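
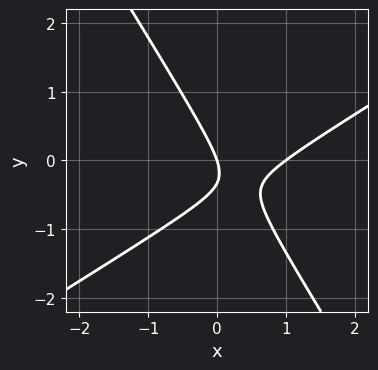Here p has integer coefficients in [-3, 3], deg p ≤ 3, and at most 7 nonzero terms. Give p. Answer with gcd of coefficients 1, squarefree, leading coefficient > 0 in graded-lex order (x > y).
3*x^2 - 3*x*y - 3*y^2 - 3*x - y

(a) Degree: the shape is more complex than any degree-1 curve, so deg p = 2.
(b) From the visible intercepts: among the integer gridlines, it crosses the x-axis at x ∈ {0, 1}; it meets the y-axis at y = 0 (among the integer gridlines).
(c) Putting this together gives p.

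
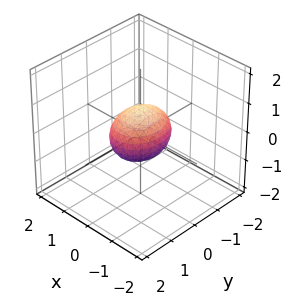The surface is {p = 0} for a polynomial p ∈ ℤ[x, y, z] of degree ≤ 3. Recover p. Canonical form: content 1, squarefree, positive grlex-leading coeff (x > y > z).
First, degree: bounded and convex; a quadric, so deg p = 2.
Next, symmetries: the x ↦ −x reflection is a symmetry, so x appears only in even powers; it's symmetric under z → −z, forcing even powers of z; mirror symmetry y ↦ −y ⇒ only even powers of y.
Next, observable constraints: the y-axis gridline crossings are at y ∈ {-1, 1}.
Finally, putting this together gives p.

3*x^2 + 2*y^2 + 3*z^2 - 2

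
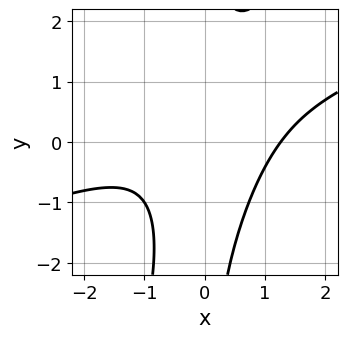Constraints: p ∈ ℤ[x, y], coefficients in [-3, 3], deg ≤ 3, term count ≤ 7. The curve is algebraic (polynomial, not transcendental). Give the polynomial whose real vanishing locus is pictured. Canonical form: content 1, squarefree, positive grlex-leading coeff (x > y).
1. The degree is 3 — the shape is more complex than any degree-2 curve.
2. Checking where it meets the axes: the curve avoids every integer y-axis point in the box.
3. The integer polynomial consistent with all of this is the stated p.

x^3 - 3*x^2*y + x*y^2 + x*y - 2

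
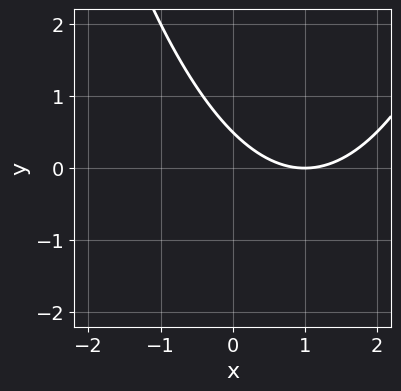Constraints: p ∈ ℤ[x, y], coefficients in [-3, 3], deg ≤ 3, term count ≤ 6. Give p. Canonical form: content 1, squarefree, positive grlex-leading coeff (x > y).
x^2 - 2*x - 2*y + 1

First, degree: the shape is more complex than any degree-1 curve, so deg p = 2.
Then, reading off the gridlines: it crosses the x-axis at the gridline x = 1.
Finally, together with the visible shape, these determine p as stated.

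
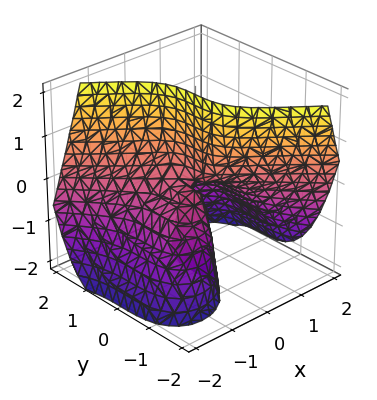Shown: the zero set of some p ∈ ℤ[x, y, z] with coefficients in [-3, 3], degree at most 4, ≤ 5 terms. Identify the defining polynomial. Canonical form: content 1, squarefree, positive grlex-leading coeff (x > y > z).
x^3 + y^3 + 2*x*z

(a) deg p = 3. The shape is more complex than any degree-2 surface.
(b) From the axis intercepts and sections: every point of the z-axis in the box is on the surface; it meets the y-axis at y = 0 (among the integer gridlines); it crosses the x-axis at the gridline x = 0.
(c) Together with the visible shape, these determine p as stated.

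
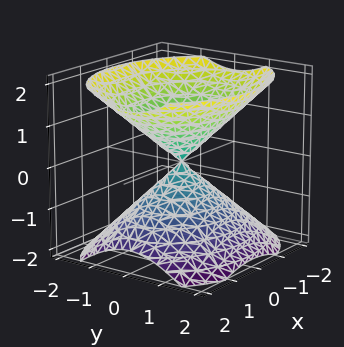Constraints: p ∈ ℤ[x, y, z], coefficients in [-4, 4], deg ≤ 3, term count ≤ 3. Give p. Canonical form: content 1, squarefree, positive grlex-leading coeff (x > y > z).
(a) There are 2 components. Treating them together as one polynomial.
(b) deg p = 2. Two nappes meeting at a single point; a quadric.
(c) Symmetries: it's symmetric under y → −y, forcing even powers of y; mirror symmetry z ↦ −z ⇒ only even powers of z; it's symmetric under x → −x, forcing even powers of x.
(d) From the axis intercepts and sections: it crosses the x-axis at the gridline x = 0; it crosses the z-axis at the gridline z = 0.
(e) Together with the visible shape, these determine p as stated.

2*x^2 + 3*y^2 - 3*z^2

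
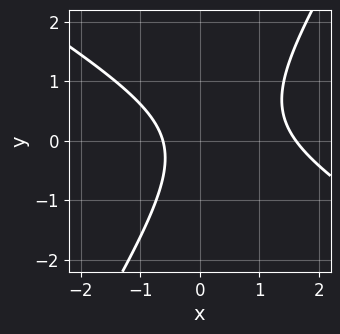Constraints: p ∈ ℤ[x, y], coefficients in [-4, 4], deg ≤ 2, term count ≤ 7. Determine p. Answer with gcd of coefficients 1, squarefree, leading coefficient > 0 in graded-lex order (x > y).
x^2 + x*y - y^2 - x - 1

Degree: no degree-1 curve has this shape, so deg p = 2.
From the visible intercepts: no y-intercept at any integer in the box.
These observations pin down the coefficients.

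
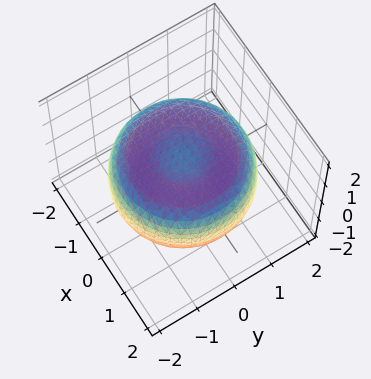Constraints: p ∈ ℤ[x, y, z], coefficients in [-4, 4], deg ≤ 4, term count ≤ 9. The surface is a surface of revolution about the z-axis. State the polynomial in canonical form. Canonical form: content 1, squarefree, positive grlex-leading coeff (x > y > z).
x^4 + 2*x^2*y^2 + y^4 - 2*x^2 - 2*y^2 + 3*z^2 - 2

1. deg p = 4.
2. Symmetries: the surface is invariant under rotation about z: p = q(x² + y², z).
3. Checking where it meets the axes: a circular section at z = 1 has radius exactly 1.
4. Together with the visible shape, these determine p as stated.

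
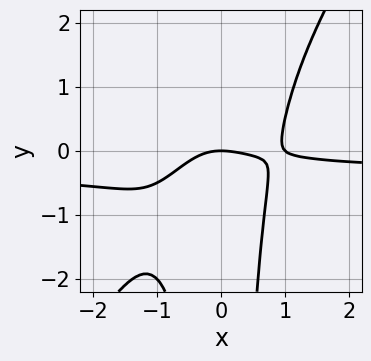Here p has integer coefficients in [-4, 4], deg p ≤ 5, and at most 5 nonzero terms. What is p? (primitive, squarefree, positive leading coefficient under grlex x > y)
3*x^3*y - 2*x^2*y^2 + x^3 - x^2 - 2*y

First, degree: no degree-3 curve has this shape, so deg p = 4.
Next, observable constraints: among the integer gridlines, it crosses the x-axis at x ∈ {0, 1}; it crosses the y-axis at the gridline y = 0.
Finally, matching integer coefficients to the picture gives p.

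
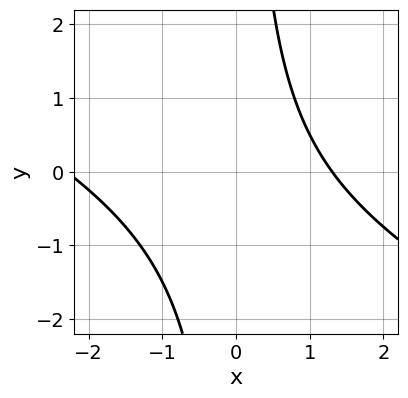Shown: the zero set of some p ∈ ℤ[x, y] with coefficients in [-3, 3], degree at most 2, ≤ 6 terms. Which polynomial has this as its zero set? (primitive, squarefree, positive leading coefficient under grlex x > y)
x^2 + 2*x*y + x - 3

First, the degree is 2 — the shape is more complex than any degree-1 curve.
Next, checking where it meets the axes: the curve avoids every integer y-axis point in the box.
Finally, fitting integer coefficients to these (and the overall shape) gives p.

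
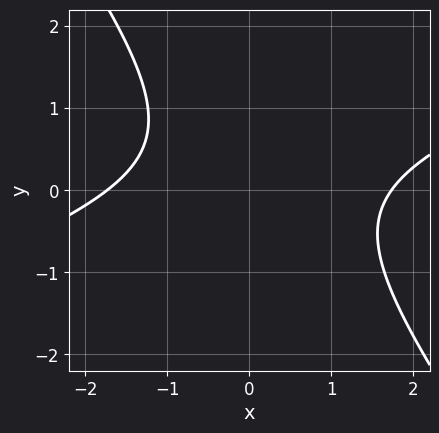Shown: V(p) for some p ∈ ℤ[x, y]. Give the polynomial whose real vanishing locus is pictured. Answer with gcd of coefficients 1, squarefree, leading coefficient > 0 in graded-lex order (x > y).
x^2 - 2*x*y - 2*y^2 + y - 3

(a) The degree is 2 — a generic line meets the curve in up to 2 points.
(b) From the axis intercepts and sections: it misses every integer gridline on the y-axis.
(c) Assembling these constraints gives the stated polynomial.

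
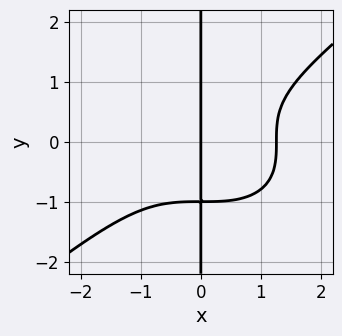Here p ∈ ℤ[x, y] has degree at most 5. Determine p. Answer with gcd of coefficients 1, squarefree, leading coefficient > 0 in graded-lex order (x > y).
(a) deg p = 4.
(b) Against the integer gridlines: it meets the x-axis at x = 0 (among the integer gridlines); every point of the y-axis in the box is on the curve.
(c) These observations pin down the coefficients.

x^4 - 2*x*y^3 - 2*x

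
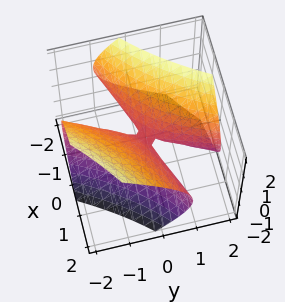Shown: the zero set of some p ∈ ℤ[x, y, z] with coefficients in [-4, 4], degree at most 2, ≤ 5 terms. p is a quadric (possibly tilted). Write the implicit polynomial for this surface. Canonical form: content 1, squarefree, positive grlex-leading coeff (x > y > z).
x^2 - 3*x*y - x*z + y^2 - 2*z^2

The degree is 2 — a generic line meets the surface in up to 2 points.
Against the integer gridlines: one y-axis crossing is at y = 0; one z-axis crossing is at z = 0.
Putting this together gives p.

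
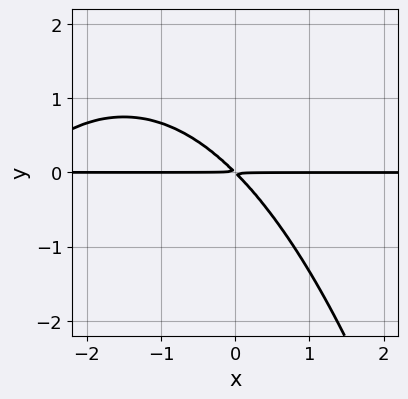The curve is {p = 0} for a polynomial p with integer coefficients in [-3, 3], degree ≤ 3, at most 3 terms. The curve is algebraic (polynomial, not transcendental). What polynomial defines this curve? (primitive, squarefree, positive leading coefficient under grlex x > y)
x^2*y + 3*x*y + 3*y^2

1. The degree is 3 — a generic line meets the curve in up to 3 points.
2. Reading off the gridlines: every point of the x-axis in the box is on the curve.
3. Putting this together gives p.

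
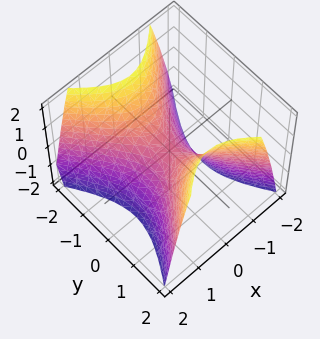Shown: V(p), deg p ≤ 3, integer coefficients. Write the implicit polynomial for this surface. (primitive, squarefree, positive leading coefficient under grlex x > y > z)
deg p = 2. A saddle surface; a quadric.
Symmetries: mirror symmetry y ↦ −y ⇒ only even powers of y; it's symmetric under x → −x, forcing even powers of x.
Checking where it meets the axes: one z-axis crossing is at z = 0; it meets the x-axis at x = 0 (among the integer gridlines); it meets the y-axis at y = 0 (among the integer gridlines).
Matching integer coefficients to the picture gives p.

3*x^2 - 2*y^2 + 2*z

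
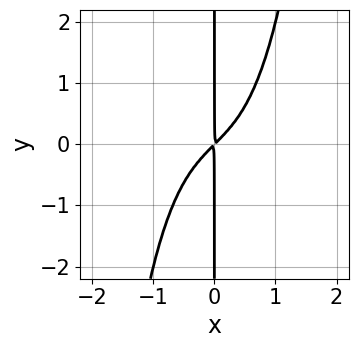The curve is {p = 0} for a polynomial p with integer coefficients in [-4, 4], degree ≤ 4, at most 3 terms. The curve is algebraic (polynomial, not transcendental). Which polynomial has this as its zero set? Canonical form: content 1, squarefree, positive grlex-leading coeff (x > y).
The degree is 4 — a generic line meets the curve in up to 4 points.
Against the integer gridlines: the visible y-axis segment lies entirely on the curve.
The integer polynomial consistent with all of this is the stated p.

x^4 + x^2 - x*y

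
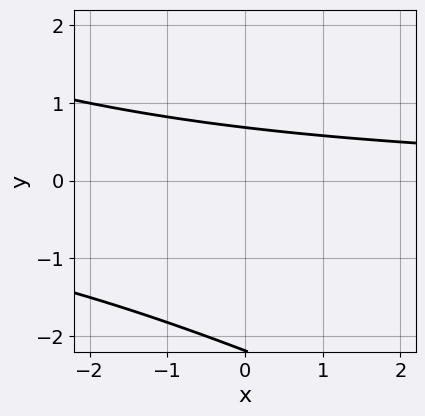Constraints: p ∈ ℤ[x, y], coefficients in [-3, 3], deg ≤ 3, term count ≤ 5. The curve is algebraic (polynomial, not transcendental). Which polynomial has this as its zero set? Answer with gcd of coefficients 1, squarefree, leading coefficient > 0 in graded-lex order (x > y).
1. deg p = 2. No degree-1 curve has this shape.
2. Against the integer gridlines: the curve avoids every integer x-axis point in the box.
3. Together with the visible shape, these determine p as stated.

x*y + 2*y^2 + 3*y - 3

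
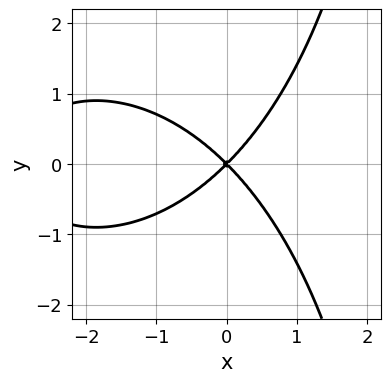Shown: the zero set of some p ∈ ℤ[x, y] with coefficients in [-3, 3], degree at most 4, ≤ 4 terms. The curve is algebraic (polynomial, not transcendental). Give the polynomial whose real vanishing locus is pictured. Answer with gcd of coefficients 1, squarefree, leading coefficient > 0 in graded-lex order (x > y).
1. The degree is 3 — the shape is more complex than any degree-2 curve.
2. Symmetries: it's symmetric under y → −y, forcing even powers of y.
3. From the visible intercepts: it crosses the x-axis at the gridline x = 0; it crosses the y-axis at the gridline y = 0.
4. Together with the visible shape, these determine p as stated.

x^3 + x*y^2 + 3*x^2 - 3*y^2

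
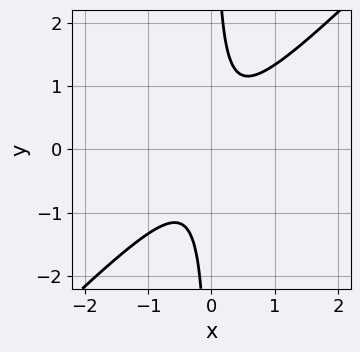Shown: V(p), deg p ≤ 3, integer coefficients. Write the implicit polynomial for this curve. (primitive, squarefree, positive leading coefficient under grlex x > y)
3*x^2 - 3*x*y + 1

1. deg p = 2. A generic line meets the curve in up to 2 points.
2. Observable constraints: it misses every integer gridline on the y-axis; no x-intercept at any integer in the box.
3. Assembling these constraints gives the stated polynomial.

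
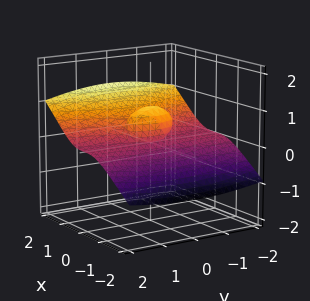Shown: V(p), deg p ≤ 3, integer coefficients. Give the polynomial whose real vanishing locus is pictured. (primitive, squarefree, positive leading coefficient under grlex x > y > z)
2*x^3 - 3*x^2*z - y^2*z - 2*z^3 + 2*z^2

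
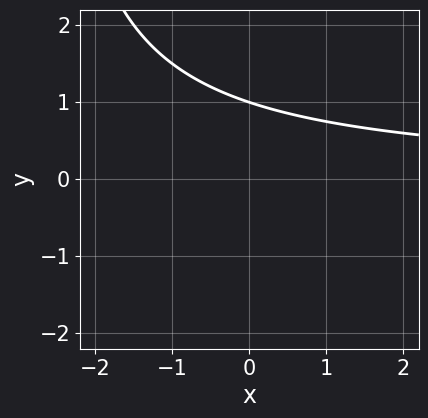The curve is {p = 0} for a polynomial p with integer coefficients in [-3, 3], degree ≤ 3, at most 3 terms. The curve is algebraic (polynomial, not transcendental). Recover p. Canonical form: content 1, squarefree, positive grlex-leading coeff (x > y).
x*y + 3*y - 3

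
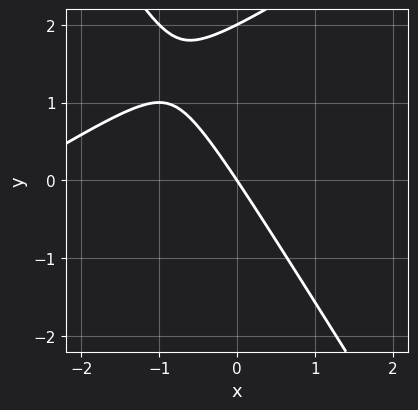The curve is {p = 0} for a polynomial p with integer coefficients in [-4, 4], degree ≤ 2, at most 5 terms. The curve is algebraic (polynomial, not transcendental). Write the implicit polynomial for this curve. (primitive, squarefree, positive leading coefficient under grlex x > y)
First, the degree is 2 — the shape is more complex than any degree-1 curve.
Then, against the integer gridlines: one x-axis crossing is at x = 0; the y-axis gridline crossings are at y ∈ {0, 2}.
Finally, the integer polynomial consistent with all of this is the stated p.

x^2 - x*y - y^2 + 3*x + 2*y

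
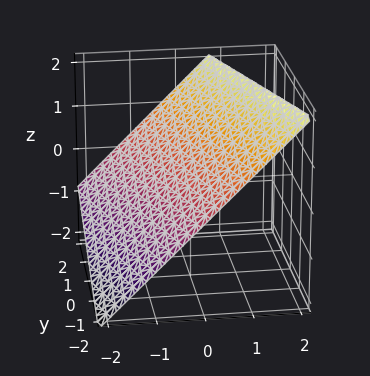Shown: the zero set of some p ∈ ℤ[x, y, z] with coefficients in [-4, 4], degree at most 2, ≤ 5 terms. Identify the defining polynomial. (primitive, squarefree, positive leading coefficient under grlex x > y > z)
3*x + y - 3*z + 2

First, deg p = 1.
Next, from the visible intercepts: it crosses the y-axis at the gridline y = -2.
Finally, assembling these constraints gives the stated polynomial.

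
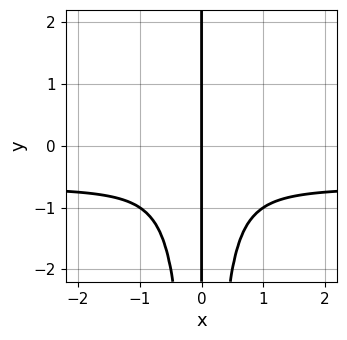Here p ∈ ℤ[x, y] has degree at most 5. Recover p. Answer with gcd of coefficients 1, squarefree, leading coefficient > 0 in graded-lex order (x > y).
(a) deg p = 4.
(b) Reading off the gridlines: one x-axis crossing is at x = 0; the visible y-axis segment lies entirely on the curve.
(c) Matching integer coefficients to the picture gives p.

3*x^3*y + 2*x^3 + x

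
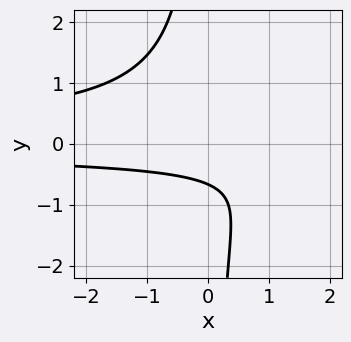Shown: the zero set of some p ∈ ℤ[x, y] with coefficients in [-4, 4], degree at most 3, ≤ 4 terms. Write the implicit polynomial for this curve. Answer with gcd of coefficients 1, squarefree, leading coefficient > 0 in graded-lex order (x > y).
1. deg p = 3.
2. Checking where it meets the axes: the curve avoids every integer x-axis point in the box.
3. The integer polynomial consistent with all of this is the stated p.

3*x*y^2 + 3*y + 2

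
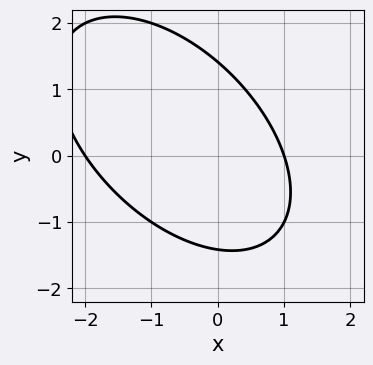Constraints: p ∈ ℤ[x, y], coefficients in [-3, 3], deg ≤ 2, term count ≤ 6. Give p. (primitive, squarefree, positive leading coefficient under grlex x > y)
x^2 + x*y + y^2 + x - 2

(a) deg p = 2. No degree-1 curve has this shape.
(b) Checking where it meets the axes: among the integer gridlines, it crosses the x-axis at x ∈ {-2, 1}.
(c) Solving for integer coefficients yields p as stated.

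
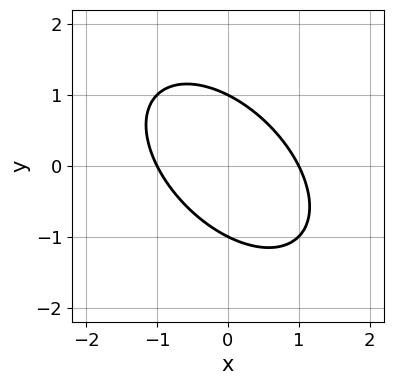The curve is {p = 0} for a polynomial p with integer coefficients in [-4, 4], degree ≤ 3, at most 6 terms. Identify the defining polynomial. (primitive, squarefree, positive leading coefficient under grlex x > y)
x^2 + x*y + y^2 - 1

deg p = 2. No degree-1 curve has this shape.
Against the integer gridlines: among the integer gridlines, it crosses the x-axis at x ∈ {-1, 1}; among the integer gridlines, it crosses the y-axis at y ∈ {-1, 1}.
The integer polynomial consistent with all of this is the stated p.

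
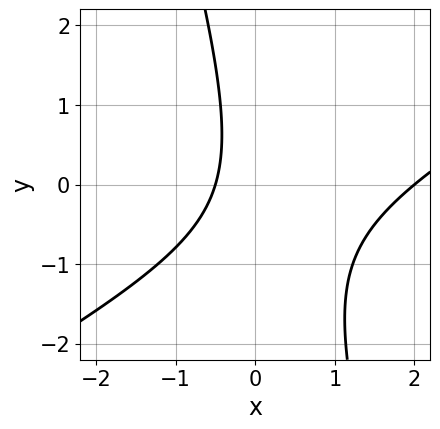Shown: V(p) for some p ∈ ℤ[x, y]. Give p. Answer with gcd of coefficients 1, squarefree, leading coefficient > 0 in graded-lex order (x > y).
2*x^2 - 3*x*y - y^2 - 3*x - 2

(a) deg p = 2. The shape is more complex than any degree-1 curve.
(b) Observable constraints: one x-axis crossing is at x = 2; no y-intercept at any integer in the box.
(c) Together with the visible shape, these determine p as stated.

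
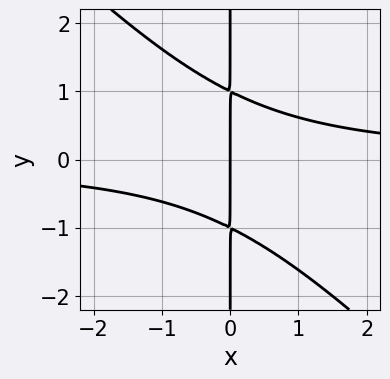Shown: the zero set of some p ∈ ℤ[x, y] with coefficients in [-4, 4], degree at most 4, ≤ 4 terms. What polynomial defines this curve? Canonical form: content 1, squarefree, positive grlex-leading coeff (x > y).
deg p = 3. A generic line meets the curve in up to 3 points.
Observable constraints: the visible y-axis segment lies entirely on the curve; it meets the x-axis at x = 0 (among the integer gridlines).
Together with the visible shape, these determine p as stated.

x^2*y + x*y^2 - x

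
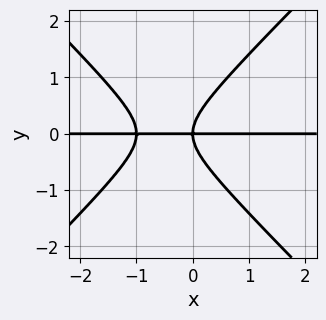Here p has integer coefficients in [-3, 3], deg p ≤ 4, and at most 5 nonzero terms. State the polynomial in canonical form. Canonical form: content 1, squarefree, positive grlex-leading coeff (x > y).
x^2*y - y^3 + x*y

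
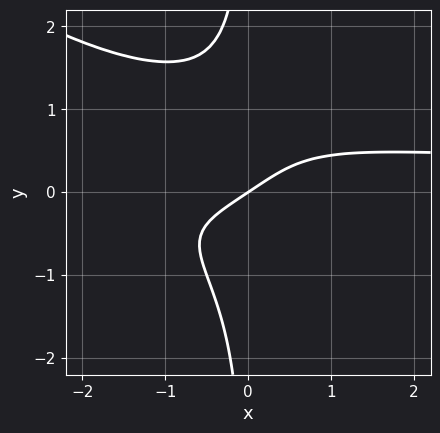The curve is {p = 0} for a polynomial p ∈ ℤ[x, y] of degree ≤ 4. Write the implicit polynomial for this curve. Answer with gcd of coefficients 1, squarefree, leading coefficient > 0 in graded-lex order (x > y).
First, deg p = 4. No degree-3 curve has this shape.
Next, checking where it meets the axes: one x-axis crossing is at x = 0; it meets the y-axis at y = 0 (among the integer gridlines).
Finally, putting this together gives p.

2*x^2*y^2 + 3*x*y^3 - 2*x + 3*y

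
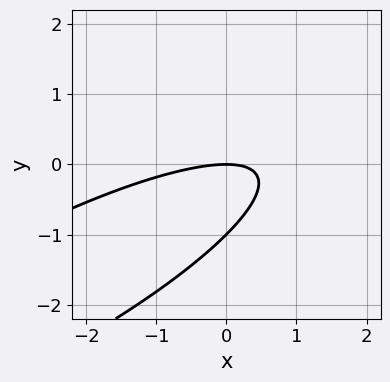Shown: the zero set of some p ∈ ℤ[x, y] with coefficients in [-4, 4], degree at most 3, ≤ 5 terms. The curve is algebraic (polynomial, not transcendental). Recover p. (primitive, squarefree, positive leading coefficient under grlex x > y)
x^2 - 3*x*y + 3*y^2 + 3*y

(a) deg p = 2. The shape is more complex than any degree-1 curve.
(b) Reading off the gridlines: one x-axis crossing is at x = 0; the y-axis gridline crossings are at y ∈ {-1, 0}.
(c) Together with the visible shape, these determine p as stated.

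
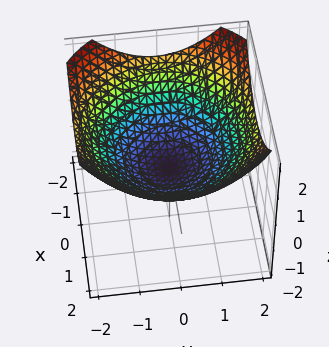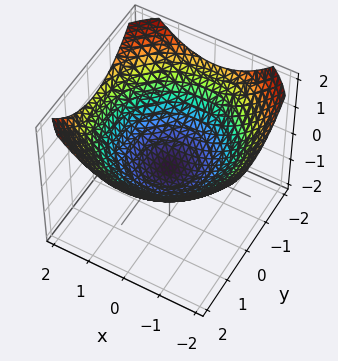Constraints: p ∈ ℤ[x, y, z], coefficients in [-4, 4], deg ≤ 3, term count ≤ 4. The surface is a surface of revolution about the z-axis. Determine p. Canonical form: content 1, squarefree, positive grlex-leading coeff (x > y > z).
First, the degree is 2 — the shape is more complex than any degree-1 surface.
Next, symmetry: the z-axis is an axis of rotation, so x and y enter only as x² + y².
Next, reading off the gridlines: a circular section at z = 0 has radius exactly 1; among the integer gridlines, it crosses the x-axis at x ∈ {-1, 1}.
Finally, solving for integer coefficients yields p as stated. Check: (0, 1, 0) on the y-axis lies on the surface, and p(0, 1, 0) = 0. ✓

x^2 + y^2 - 3*z - 1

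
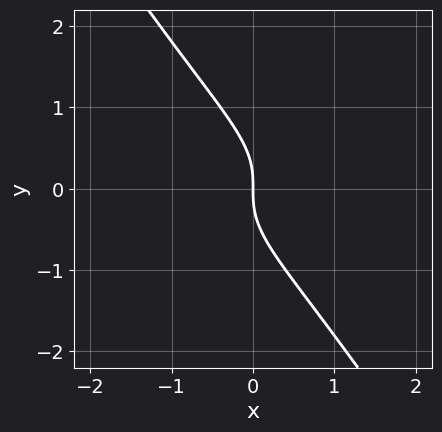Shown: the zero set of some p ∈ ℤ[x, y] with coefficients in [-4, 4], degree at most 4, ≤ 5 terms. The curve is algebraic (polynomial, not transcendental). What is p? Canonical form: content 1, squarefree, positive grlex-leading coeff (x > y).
1. deg p = 3. A generic line meets the curve in up to 3 points.
2. Checking where it meets the axes: it crosses the x-axis at the gridline x = 0; it crosses the y-axis at the gridline y = 0.
3. Matching integer coefficients to the picture gives p.

3*x*y^2 + 2*y^3 + 2*x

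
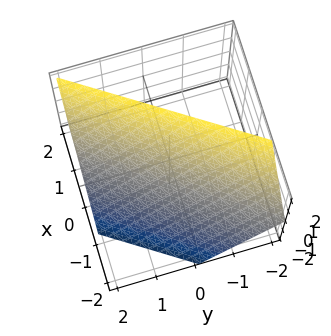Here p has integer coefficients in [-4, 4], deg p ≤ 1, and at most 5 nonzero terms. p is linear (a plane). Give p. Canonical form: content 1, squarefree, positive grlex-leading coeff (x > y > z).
The degree is 1 — the surface is flat (a plane).
Reading off the gridlines: one y-axis crossing is at y = 1; one z-axis crossing is at z = 1.
Matching integer coefficients to the picture gives p.

3*x - 2*y - 2*z + 2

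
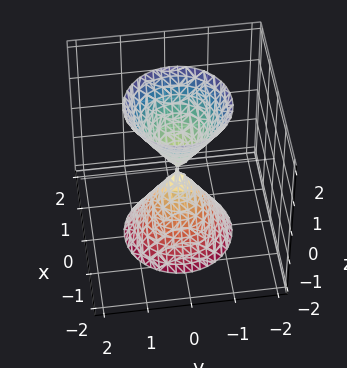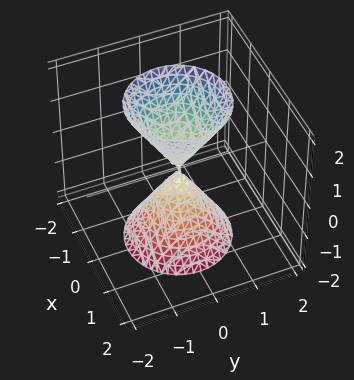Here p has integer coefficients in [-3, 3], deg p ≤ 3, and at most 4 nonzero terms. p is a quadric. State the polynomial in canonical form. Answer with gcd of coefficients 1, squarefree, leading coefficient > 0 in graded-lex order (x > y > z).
1. I count 2 distinct pieces. They look like related sheets of one shape, so recover p as a whole.
2. deg p = 2. Two nappes meeting at a single point; a quadric.
3. Symmetries: every cross-section ⟂ z is a circle, so x, y appear only via x² + y²; it's symmetric under z → −z, forcing even powers of z.
4. From the visible intercepts: it crosses the z-axis at the gridline z = 0; a circular section at z = 2 has radius between 1 and 2.
5. The integer polynomial consistent with all of this is the stated p.

3*x^2 + 3*y^2 - z^2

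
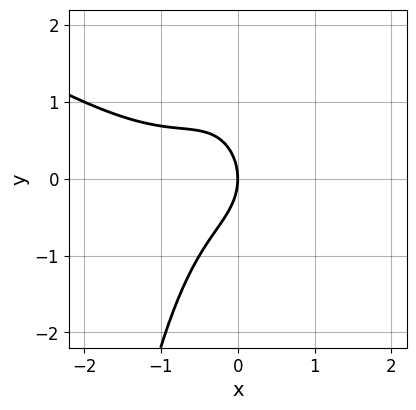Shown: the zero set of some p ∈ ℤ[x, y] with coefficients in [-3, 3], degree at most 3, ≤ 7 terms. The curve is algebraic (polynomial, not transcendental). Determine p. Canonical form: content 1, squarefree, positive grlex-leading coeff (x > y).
Degree: the shape is more complex than any degree-2 curve, so deg p = 3.
From the visible intercepts: it meets the x-axis at x = 0 (among the integer gridlines); it meets the y-axis at y = 0 (among the integer gridlines).
Putting this together gives p.

2*x^3 + 3*x^2*y + 2*x^2 + 2*y^2 + 3*x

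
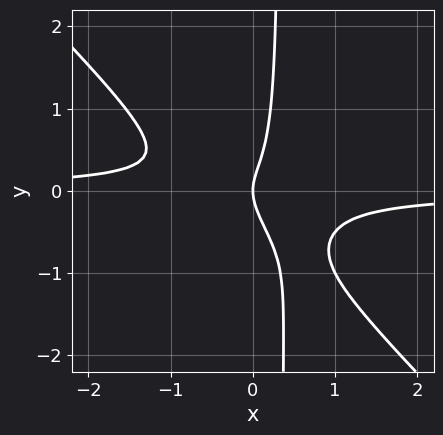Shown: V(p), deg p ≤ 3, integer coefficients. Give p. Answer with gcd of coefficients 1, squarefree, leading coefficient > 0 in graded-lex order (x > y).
3*x^2*y + 3*x*y^2 - y^2 + x

Degree: no degree-2 curve has this shape, so deg p = 3.
Observable constraints: one y-axis crossing is at y = 0; one x-axis crossing is at x = 0.
Fitting integer coefficients to these (and the overall shape) gives p.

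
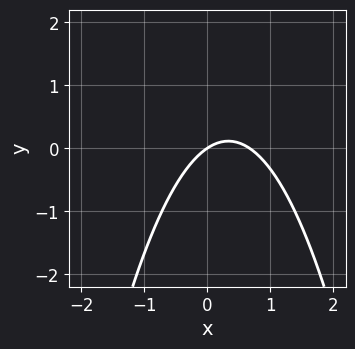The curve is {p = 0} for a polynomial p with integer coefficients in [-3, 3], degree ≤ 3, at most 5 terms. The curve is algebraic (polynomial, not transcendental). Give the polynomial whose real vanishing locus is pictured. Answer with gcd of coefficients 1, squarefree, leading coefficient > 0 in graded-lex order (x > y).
1. Degree: a generic line meets the curve in up to 2 points, so deg p = 2.
2. Checking where it meets the axes: one y-axis crossing is at y = 0; it crosses the x-axis at the gridline x = 0.
3. Together with the visible shape, these determine p as stated.

3*x^2 - 2*x + 3*y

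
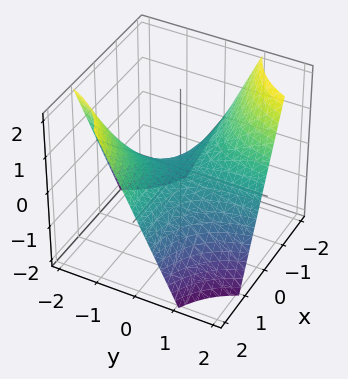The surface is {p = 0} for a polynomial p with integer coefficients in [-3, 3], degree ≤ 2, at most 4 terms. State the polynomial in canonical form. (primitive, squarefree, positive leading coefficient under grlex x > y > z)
First, the degree is 2 — a saddle surface; a quadric.
Then, reading off the gridlines: every point of the x-axis in the box is on the surface; every point of the y-axis in the box is on the surface; it crosses the z-axis at the gridline z = 0.
Finally, solving for integer coefficients yields p as stated.

x*y + z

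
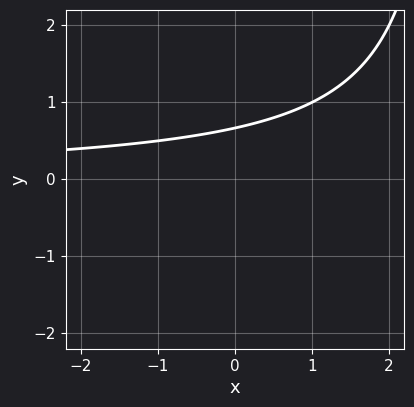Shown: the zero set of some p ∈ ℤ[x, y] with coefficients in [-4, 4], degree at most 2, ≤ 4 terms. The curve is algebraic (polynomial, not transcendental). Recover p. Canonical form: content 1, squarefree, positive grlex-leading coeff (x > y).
First, the degree is 2 — no degree-1 curve has this shape.
Then, from the axis intercepts and sections: no x-intercept at any integer in the box.
Finally, solving for integer coefficients yields p as stated.

x*y - 3*y + 2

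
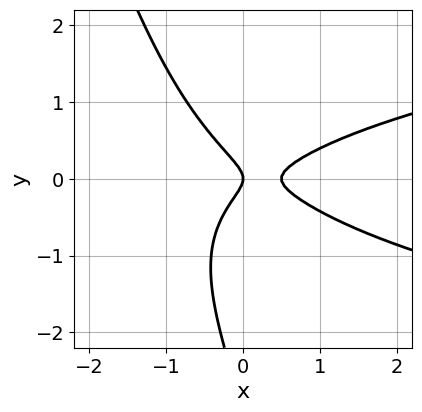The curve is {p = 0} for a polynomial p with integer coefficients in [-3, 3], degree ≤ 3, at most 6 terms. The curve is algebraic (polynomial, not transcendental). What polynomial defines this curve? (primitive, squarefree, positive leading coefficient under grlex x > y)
3*x*y^2 + y^3 - 2*x^2 + 3*y^2 + x

1. deg p = 3.
2. From the axis intercepts and sections: one y-axis crossing is at y = 0; it crosses the x-axis at the gridline x = 0.
3. Solving for integer coefficients yields p as stated.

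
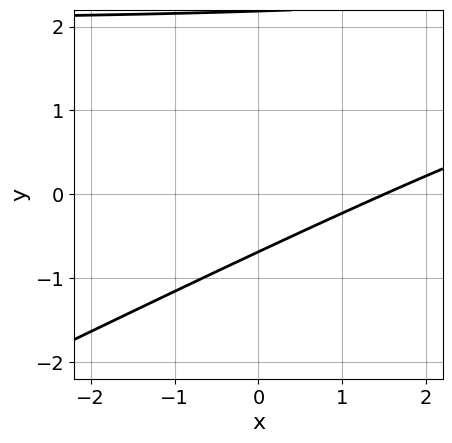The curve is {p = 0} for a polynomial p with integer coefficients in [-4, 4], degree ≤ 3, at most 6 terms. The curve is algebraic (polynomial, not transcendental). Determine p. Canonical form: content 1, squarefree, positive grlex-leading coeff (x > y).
x*y - 2*y^2 - 2*x + 3*y + 3

1. Degree: a generic line meets the curve in up to 2 points, so deg p = 2.
2. Matching integer coefficients to the picture gives p.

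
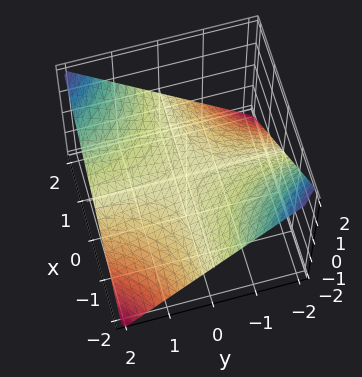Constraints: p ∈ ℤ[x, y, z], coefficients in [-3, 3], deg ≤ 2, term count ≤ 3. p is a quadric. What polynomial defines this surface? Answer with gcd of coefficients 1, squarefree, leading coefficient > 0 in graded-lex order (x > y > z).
x*y - 2*z

First, the degree is 2 — a saddle surface; a quadric.
Then, checking where it meets the axes: one z-axis crossing is at z = 0; the visible y-axis segment lies entirely on the surface.
Finally, the integer polynomial consistent with all of this is the stated p. Check: (-2, 0, 0) on the x-axis lies on the surface, and p(-2, 0, 0) = 0. ✓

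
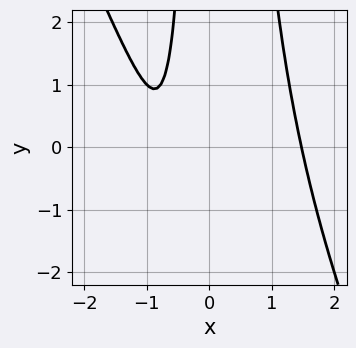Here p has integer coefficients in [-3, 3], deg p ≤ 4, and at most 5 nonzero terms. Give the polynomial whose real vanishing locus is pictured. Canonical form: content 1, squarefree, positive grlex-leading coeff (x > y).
First, degree: the shape is more complex than any degree-2 curve, so deg p = 3.
Next, from the visible intercepts: no y-intercept at any integer in the box.
Finally, these observations pin down the coefficients.

2*x^3 + x^2*y - 3*x - 2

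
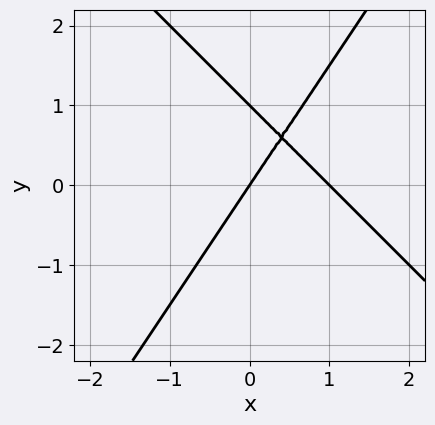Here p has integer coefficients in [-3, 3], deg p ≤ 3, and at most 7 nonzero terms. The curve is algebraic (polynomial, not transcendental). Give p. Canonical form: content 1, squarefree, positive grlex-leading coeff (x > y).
First, degree: no degree-1 curve has this shape, so deg p = 2.
Then, from the visible intercepts: among the integer gridlines, it crosses the y-axis at y ∈ {0, 1}; the x-axis gridline crossings are at x ∈ {0, 1}.
Finally, these observations pin down the coefficients.

3*x^2 + x*y - 2*y^2 - 3*x + 2*y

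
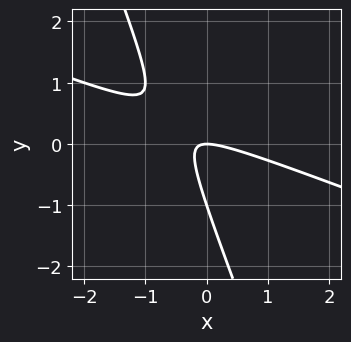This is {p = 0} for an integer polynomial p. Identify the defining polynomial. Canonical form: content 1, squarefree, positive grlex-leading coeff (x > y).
x^2 + 3*x*y + y^2 + y

Degree: the shape is more complex than any degree-1 curve, so deg p = 2.
Against the integer gridlines: the y-axis gridline crossings are at y ∈ {-1, 0}; one x-axis crossing is at x = 0.
Solving for integer coefficients yields p as stated.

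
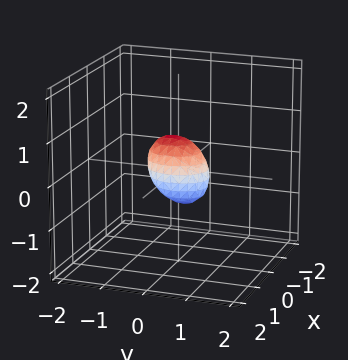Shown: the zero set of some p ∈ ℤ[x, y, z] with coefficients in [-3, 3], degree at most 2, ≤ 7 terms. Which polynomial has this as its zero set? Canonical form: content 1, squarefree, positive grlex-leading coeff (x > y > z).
3*x^2 + x*z + 2*y^2 + y*z + 2*z^2 - 1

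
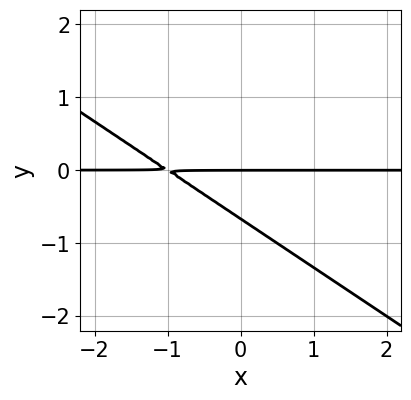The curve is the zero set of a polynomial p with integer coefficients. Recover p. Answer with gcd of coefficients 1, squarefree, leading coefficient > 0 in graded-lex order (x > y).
2*x*y + 3*y^2 + 2*y

First, degree: no degree-1 curve has this shape, so deg p = 2.
Then, against the integer gridlines: the visible x-axis segment lies entirely on the curve; it meets the y-axis at y = 0 (among the integer gridlines).
Finally, together with the visible shape, these determine p as stated.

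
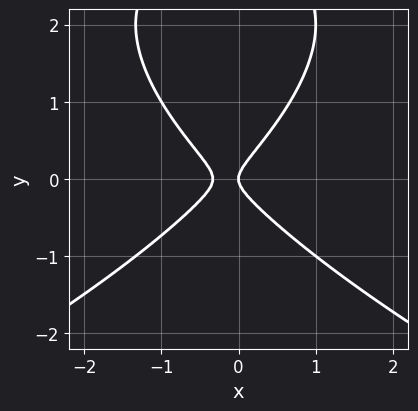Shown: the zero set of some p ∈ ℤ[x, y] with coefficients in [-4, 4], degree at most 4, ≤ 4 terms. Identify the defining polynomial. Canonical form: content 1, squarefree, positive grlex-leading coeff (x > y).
y^3 + 3*x^2 - 3*y^2 + x

First, the degree is 3 — a generic line meets the curve in up to 3 points.
Next, observable constraints: it crosses the x-axis at the gridline x = 0; it meets the y-axis at y = 0 (among the integer gridlines).
Finally, fitting integer coefficients to these (and the overall shape) gives p.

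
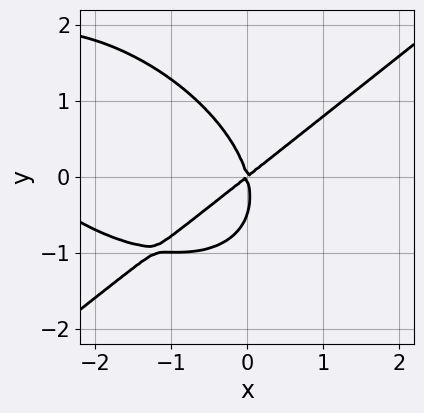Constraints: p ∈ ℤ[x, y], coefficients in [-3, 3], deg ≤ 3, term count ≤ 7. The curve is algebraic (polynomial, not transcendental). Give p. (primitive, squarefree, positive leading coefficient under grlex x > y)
1. Degree: a generic line meets the curve in up to 3 points, so deg p = 3.
2. Observable constraints: it crosses the y-axis at the gridline y = 0; it crosses the x-axis at the gridline x = 0.
3. These observations pin down the coefficients.

x^3 - 2*y^3 + 3*x^2 - 3*x*y - y^2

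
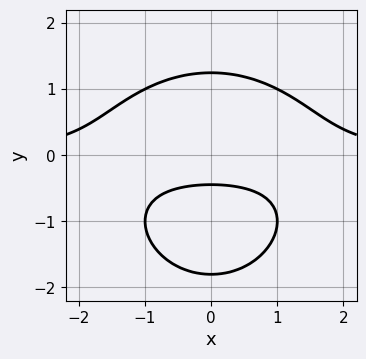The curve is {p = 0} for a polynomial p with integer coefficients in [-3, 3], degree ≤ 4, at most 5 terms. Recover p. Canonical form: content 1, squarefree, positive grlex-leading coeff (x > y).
x^2*y + y^3 + y^2 - 2*y - 1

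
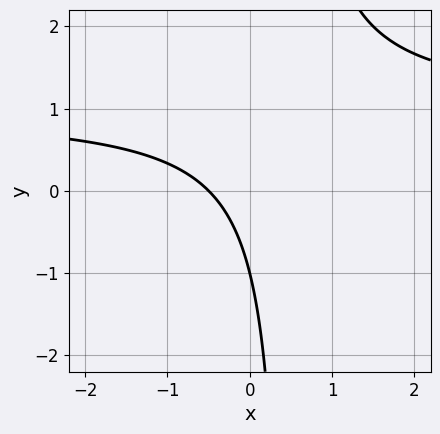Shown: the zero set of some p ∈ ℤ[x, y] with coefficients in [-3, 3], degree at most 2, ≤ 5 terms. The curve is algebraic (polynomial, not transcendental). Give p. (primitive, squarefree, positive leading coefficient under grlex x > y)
2*x*y - 2*x - y - 1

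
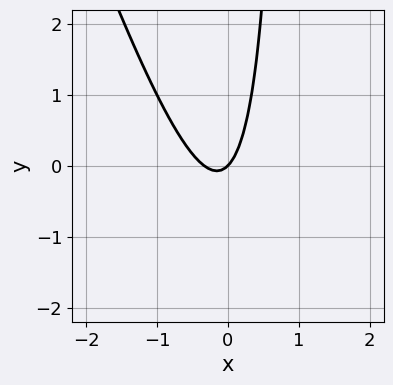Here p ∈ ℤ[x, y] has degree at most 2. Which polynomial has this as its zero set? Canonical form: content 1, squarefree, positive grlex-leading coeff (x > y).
Degree: a generic line meets the curve in up to 2 points, so deg p = 2.
Observable constraints: it crosses the y-axis at the gridline y = 0; one x-axis crossing is at x = 0.
Matching integer coefficients to the picture gives p.

3*x^2 + x*y + x - y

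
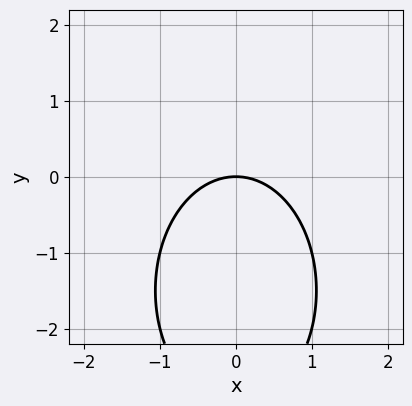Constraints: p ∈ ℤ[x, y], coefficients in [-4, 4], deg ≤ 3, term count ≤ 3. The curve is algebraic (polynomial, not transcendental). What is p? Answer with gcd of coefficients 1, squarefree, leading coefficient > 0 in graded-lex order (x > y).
Degree: the shape is more complex than any degree-1 curve, so deg p = 2.
Symmetries: the x ↦ −x reflection is a symmetry, so x appears only in even powers.
Against the integer gridlines: it meets the x-axis at x = 0 (among the integer gridlines); one y-axis crossing is at y = 0.
Assembling these constraints gives the stated polynomial.

2*x^2 + y^2 + 3*y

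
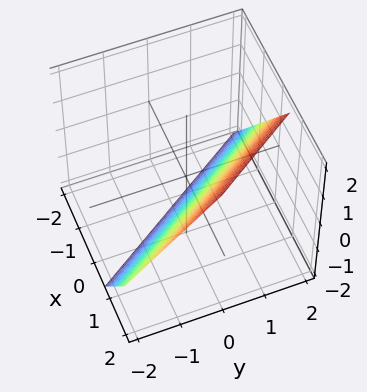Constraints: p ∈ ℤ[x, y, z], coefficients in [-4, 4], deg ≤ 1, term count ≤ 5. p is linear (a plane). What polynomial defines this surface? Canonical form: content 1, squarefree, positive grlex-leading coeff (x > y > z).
3*x + 2*y - 2*z - 2

First, degree: the surface is flat (a plane), so deg p = 1.
Then, checking where it meets the axes: it meets the y-axis at y = 1 (among the integer gridlines); it crosses the z-axis at the gridline z = -1.
Finally, assembling these constraints gives the stated polynomial.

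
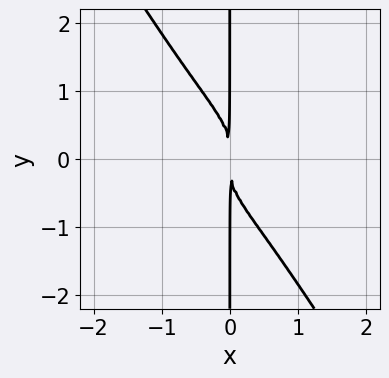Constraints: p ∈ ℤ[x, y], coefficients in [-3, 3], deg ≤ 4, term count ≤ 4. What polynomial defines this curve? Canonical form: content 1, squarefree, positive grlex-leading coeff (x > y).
Degree: no degree-3 curve has this shape, so deg p = 4.
Observable constraints: the visible y-axis segment lies entirely on the curve.
The integer polynomial consistent with all of this is the stated p.

x^3*y - x^2*y^2 - x*y^3 - x^2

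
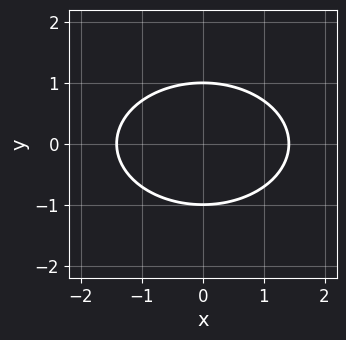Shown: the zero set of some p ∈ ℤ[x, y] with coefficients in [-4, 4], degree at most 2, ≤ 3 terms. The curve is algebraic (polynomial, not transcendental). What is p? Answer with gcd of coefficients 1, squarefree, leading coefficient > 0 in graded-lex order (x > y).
First, degree: a generic line meets the curve in up to 2 points, so deg p = 2.
Then, symmetries: the x ↦ −x reflection is a symmetry, so x appears only in even powers; mirror symmetry y ↦ −y ⇒ only even powers of y.
Then, reading off the gridlines: among the integer gridlines, it crosses the y-axis at y ∈ {-1, 1}.
Finally, matching integer coefficients to the picture gives p.

x^2 + 2*y^2 - 2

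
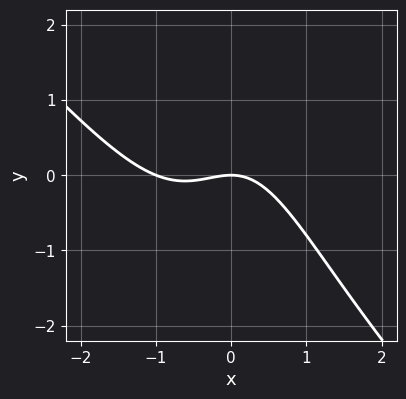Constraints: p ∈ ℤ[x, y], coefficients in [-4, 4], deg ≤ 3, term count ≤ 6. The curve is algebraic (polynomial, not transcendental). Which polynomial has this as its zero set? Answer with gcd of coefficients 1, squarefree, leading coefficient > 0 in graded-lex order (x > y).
The degree is 3 — a generic line meets the curve in up to 3 points.
From the visible intercepts: one y-axis crossing is at y = 0; the x-axis gridline crossings are at x ∈ {-1, 0}.
Together with the visible shape, these determine p as stated.

2*x^3 + 2*x^2*y + 2*x^2 + 3*y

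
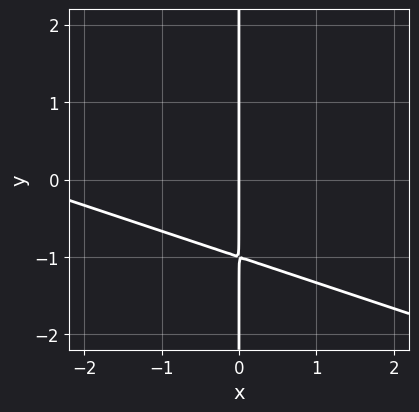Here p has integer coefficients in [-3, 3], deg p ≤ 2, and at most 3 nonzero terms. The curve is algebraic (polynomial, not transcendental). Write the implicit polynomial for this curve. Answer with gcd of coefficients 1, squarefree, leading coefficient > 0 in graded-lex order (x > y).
(a) The degree is 2 — the shape is more complex than any degree-1 curve.
(b) Observable constraints: it crosses the x-axis at the gridline x = 0; the visible y-axis segment lies entirely on the curve.
(c) Putting this together gives p.

x^2 + 3*x*y + 3*x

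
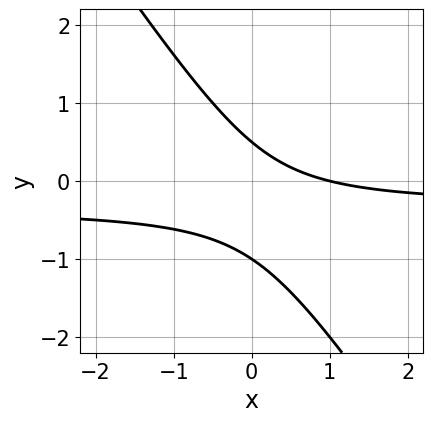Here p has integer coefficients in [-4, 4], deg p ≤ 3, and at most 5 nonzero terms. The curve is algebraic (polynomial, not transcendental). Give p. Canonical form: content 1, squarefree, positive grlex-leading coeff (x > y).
3*x*y + 2*y^2 + x + y - 1

First, degree: a generic line meets the curve in up to 2 points, so deg p = 2.
Then, checking where it meets the axes: it meets the y-axis at y = -1 (among the integer gridlines); it meets the x-axis at x = 1 (among the integer gridlines).
Finally, putting this together gives p.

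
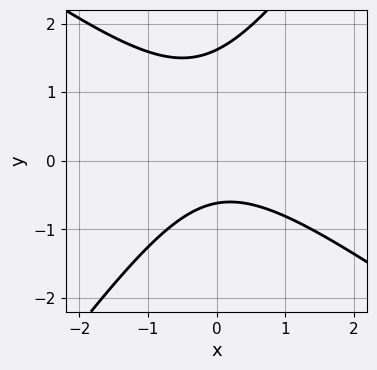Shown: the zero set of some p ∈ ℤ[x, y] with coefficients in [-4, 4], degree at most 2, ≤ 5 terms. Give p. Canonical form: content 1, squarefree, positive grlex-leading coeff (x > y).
3*x^2 + 2*x*y - 3*y^2 + 3*y + 3

1. Degree: the shape is more complex than any degree-1 curve, so deg p = 2.
2. Against the integer gridlines: the curve avoids every integer x-axis point in the box.
3. Together with the visible shape, these determine p as stated.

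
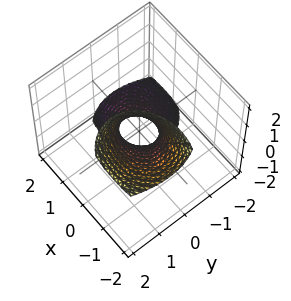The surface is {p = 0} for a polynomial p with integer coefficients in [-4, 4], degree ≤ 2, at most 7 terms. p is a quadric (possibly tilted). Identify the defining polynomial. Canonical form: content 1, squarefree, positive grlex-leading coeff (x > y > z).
2*x^2 + 3*x*z + 3*y^2 - 3*y*z + z^2 - 1

First, the degree is 2 — the shape is more complex than any degree-1 surface.
Next, observable constraints: among the integer gridlines, it crosses the z-axis at z ∈ {-1, 1}.
Finally, the integer polynomial consistent with all of this is the stated p.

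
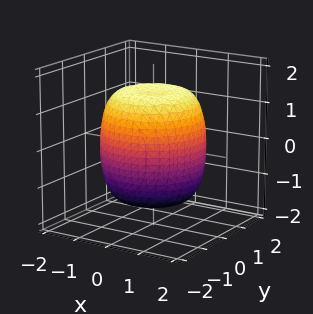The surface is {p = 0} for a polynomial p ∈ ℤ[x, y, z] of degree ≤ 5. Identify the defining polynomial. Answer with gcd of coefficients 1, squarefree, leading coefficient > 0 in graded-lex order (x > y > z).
deg p = 4. The shape is more complex than any degree-3 surface.
Symmetries: rotational symmetry about the z-axis ⇒ p depends on x, y only through x² + y².
Against the integer gridlines: a circular section at z = -1 has radius between 1 and 2.
Solving for integer coefficients yields p as stated.

x^4 + 2*x^2*y^2 + y^4 - x^2 - y^2 + z^2 - 2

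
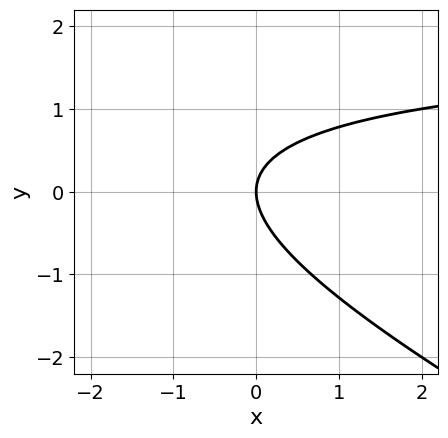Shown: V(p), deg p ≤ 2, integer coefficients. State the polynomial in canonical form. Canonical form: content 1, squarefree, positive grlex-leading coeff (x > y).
x*y + 2*y^2 - 2*x

1. Degree: no degree-1 curve has this shape, so deg p = 2.
2. Against the integer gridlines: it crosses the y-axis at the gridline y = 0; it crosses the x-axis at the gridline x = 0.
3. Solving for integer coefficients yields p as stated.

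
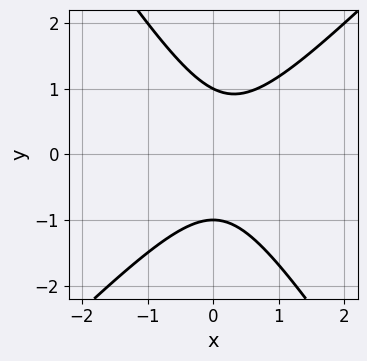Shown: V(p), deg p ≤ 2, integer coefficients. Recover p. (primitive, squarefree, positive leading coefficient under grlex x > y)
3*x^2 - x*y - 2*y^2 - x + 2

Degree: no degree-1 curve has this shape, so deg p = 2.
Against the integer gridlines: no x-intercept at any integer in the box; the y-axis gridline crossings are at y ∈ {-1, 1}.
Assembling these constraints gives the stated polynomial.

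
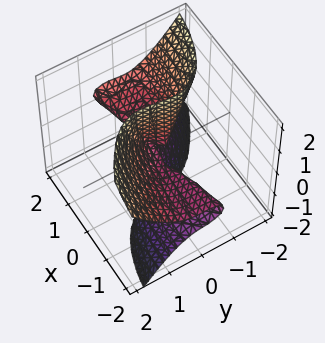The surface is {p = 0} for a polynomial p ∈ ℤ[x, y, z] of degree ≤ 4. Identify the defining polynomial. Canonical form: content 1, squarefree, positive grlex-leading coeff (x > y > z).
x^2*z - 3*x*z^2 - 3*y^3 + y*z

(a) Degree: no degree-2 surface has this shape, so deg p = 3.
(b) Checking where it meets the axes: one y-axis crossing is at y = 0; every point of the z-axis in the box is on the surface; every point of the x-axis in the box is on the surface.
(c) These observations pin down the coefficients.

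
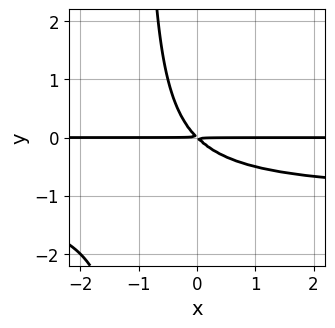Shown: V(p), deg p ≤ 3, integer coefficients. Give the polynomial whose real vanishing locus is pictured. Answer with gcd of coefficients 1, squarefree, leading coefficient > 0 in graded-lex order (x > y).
(a) deg p = 3. No degree-2 curve has this shape.
(b) Against the integer gridlines: every point of the x-axis in the box is on the curve.
(c) Matching integer coefficients to the picture gives p.

x*y^2 + x*y + y^2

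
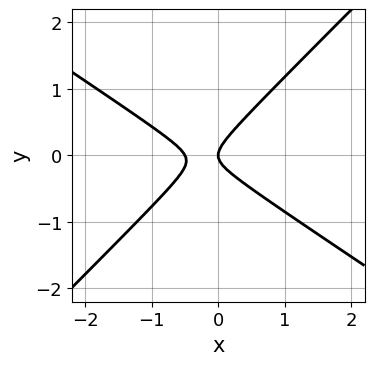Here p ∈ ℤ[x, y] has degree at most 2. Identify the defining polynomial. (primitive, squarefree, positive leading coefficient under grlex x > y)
First, deg p = 2. A generic line meets the curve in up to 2 points.
Next, reading off the gridlines: it meets the x-axis at x = 0 (among the integer gridlines); it crosses the y-axis at the gridline y = 0.
Finally, matching integer coefficients to the picture gives p.

2*x^2 + x*y - 3*y^2 + x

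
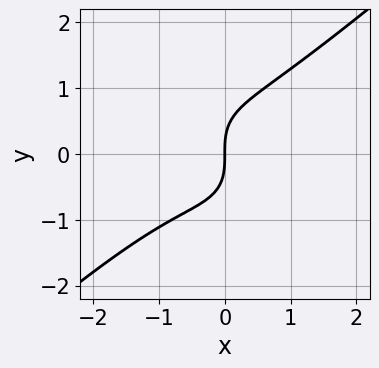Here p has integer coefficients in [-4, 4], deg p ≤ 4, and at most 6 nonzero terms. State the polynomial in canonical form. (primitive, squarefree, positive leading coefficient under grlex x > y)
2*x^3 - x*y^2 - 2*y^3 + x^2 + 3*x

1. deg p = 3. A generic line meets the curve in up to 3 points.
2. Observable constraints: one y-axis crossing is at y = 0; it crosses the x-axis at the gridline x = 0.
3. Putting this together gives p.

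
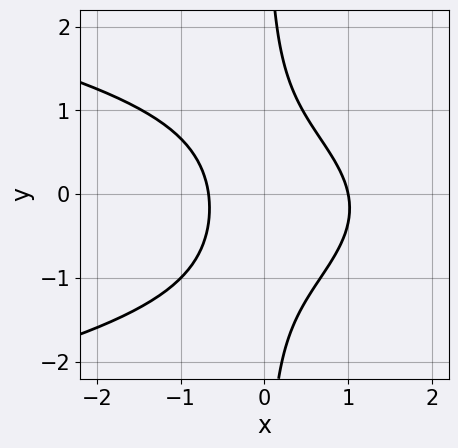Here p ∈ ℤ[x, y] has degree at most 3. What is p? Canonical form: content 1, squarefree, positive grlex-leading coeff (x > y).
3*x*y^2 + 3*x^2 + x*y - x - 2

Degree: a generic line meets the curve in up to 3 points, so deg p = 3.
Checking where it meets the axes: the curve avoids every integer y-axis point in the box; one x-axis crossing is at x = 1.
Fitting integer coefficients to these (and the overall shape) gives p.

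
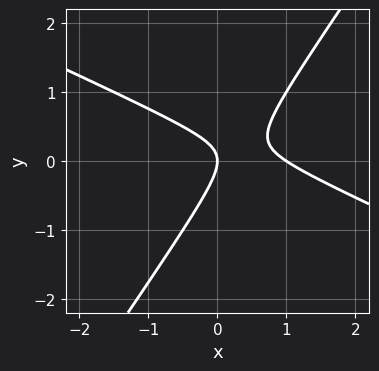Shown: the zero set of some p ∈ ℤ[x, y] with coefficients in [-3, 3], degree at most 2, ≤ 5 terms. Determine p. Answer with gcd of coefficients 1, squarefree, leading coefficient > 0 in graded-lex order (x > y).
2*x^2 + 3*x*y - 3*y^2 - 2*x

deg p = 2. The shape is more complex than any degree-1 curve.
Checking where it meets the axes: the x-axis gridline crossings are at x ∈ {0, 1}; it crosses the y-axis at the gridline y = 0.
Solving for integer coefficients yields p as stated.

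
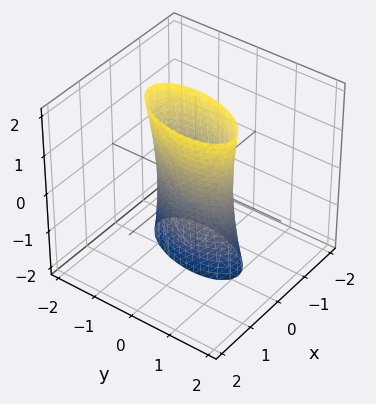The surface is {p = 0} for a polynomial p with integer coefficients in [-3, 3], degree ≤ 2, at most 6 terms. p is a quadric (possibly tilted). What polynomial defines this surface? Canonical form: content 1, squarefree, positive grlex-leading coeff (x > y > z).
1. The degree is 2 — a generic line meets the surface in up to 2 points.
2. From the visible intercepts: no z-intercept at any integer in the box; among the integer gridlines, it crosses the y-axis at y ∈ {-1, 1}.
3. Putting this together gives p.

3*x^2 - x*y - x*z + y^2 - 1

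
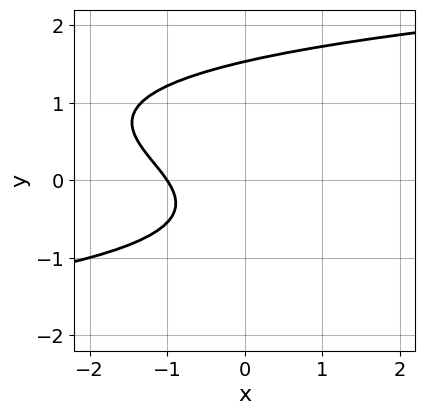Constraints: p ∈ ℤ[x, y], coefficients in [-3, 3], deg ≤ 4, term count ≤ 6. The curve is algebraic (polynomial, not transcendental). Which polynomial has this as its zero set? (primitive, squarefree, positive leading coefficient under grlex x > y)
deg p = 3.
From the visible intercepts: it crosses the x-axis at the gridline x = -1.
Assembling these constraints gives the stated polynomial.

3*y^3 - 2*y^2 - 3*x - 2*y - 3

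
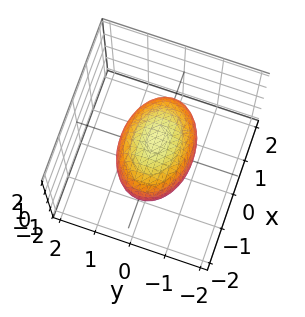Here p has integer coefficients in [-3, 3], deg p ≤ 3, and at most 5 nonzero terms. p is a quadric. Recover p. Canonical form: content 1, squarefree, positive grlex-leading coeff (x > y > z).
x^2 + 2*y^2 + 2*z^2 - 2

(a) deg p = 2. A closed, bounded, convex surface; a quadric.
(b) Symmetries: the z ↦ −z reflection is a symmetry, so z appears only in even powers; it's symmetric under y → −y, forcing even powers of y; it's symmetric under x → −x, forcing even powers of x.
(c) Against the integer gridlines: among the integer gridlines, it crosses the y-axis at y ∈ {-1, 1}; the z-axis gridline crossings are at z ∈ {-1, 1}.
(d) These observations pin down the coefficients.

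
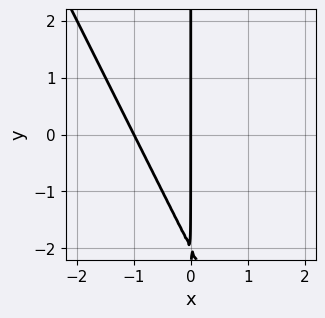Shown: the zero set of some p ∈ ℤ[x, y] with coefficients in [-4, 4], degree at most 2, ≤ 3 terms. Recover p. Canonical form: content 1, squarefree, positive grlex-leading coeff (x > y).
First, deg p = 2. The shape is more complex than any degree-1 curve.
Then, against the integer gridlines: the x-axis gridline crossings are at x ∈ {-1, 0}; every point of the y-axis in the box is on the curve.
Finally, together with the visible shape, these determine p as stated.

2*x^2 + x*y + 2*x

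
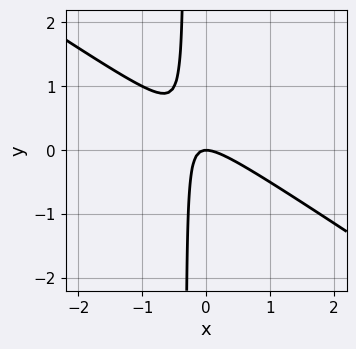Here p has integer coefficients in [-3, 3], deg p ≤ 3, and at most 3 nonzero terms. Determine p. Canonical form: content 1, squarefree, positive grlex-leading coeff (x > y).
Degree: the shape is more complex than any degree-1 curve, so deg p = 2.
From the axis intercepts and sections: one x-axis crossing is at x = 0; it meets the y-axis at y = 0 (among the integer gridlines).
The integer polynomial consistent with all of this is the stated p.

2*x^2 + 3*x*y + y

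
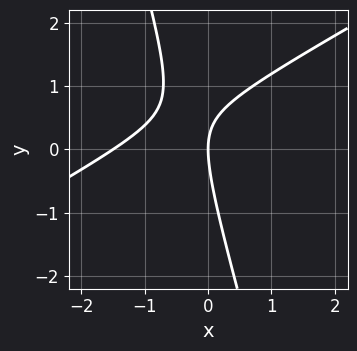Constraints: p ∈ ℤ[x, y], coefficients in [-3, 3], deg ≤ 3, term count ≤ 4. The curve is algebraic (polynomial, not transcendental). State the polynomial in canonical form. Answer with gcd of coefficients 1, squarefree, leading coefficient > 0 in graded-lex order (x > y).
1. The degree is 2 — a generic line meets the curve in up to 2 points.
2. Checking where it meets the axes: one x-axis crossing is at x = 0; it meets the y-axis at y = 0 (among the integer gridlines).
3. Matching integer coefficients to the picture gives p.

2*x^2 - 3*x*y - y^2 + 3*x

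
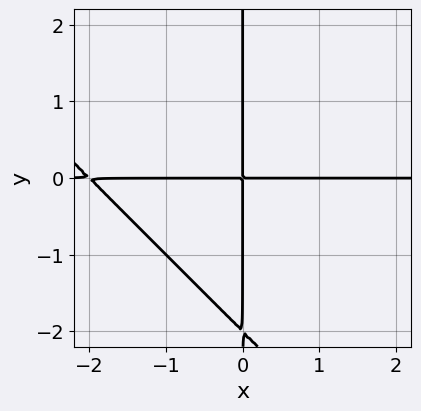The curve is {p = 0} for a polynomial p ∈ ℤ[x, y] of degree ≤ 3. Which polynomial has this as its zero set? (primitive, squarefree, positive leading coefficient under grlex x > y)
x^2*y + x*y^2 + 2*x*y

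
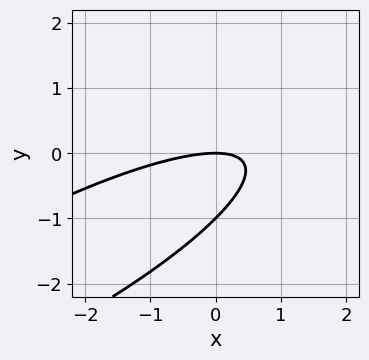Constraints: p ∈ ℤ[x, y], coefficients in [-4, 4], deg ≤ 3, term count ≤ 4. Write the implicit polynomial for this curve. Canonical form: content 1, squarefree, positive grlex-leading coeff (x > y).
Degree: the shape is more complex than any degree-1 curve, so deg p = 2.
Reading off the gridlines: one x-axis crossing is at x = 0; among the integer gridlines, it crosses the y-axis at y ∈ {-1, 0}.
Putting this together gives p.

x^2 - 3*x*y + 3*y^2 + 3*y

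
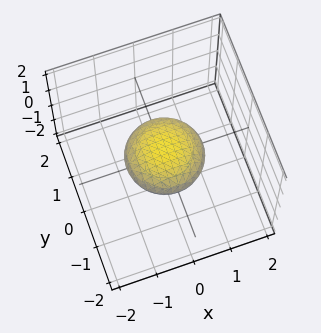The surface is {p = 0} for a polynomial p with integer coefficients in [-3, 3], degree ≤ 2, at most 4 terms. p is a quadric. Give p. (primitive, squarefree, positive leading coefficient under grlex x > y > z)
x^2 + y^2 + 3*z^2 - 1

1. deg p = 2. Bounded and convex; a quadric.
2. Symmetries: mirror symmetry z ↦ −z ⇒ only even powers of z; the surface is invariant under rotation about z: p = q(x² + y², z).
3. From the axis intercepts and sections: a circular section at z = 0 has radius exactly 1; the y-axis gridline crossings are at y ∈ {-1, 1}; the x-axis gridline crossings are at x ∈ {-1, 1}.
4. These observations pin down the coefficients.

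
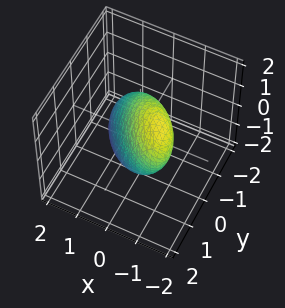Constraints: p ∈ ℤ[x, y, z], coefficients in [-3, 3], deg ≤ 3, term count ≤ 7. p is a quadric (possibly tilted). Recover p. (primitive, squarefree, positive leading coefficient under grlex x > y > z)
3*x^2 + 3*x*y + 2*x*z + 2*y^2 + z^2 - 2

1. deg p = 2. A generic line meets the surface in up to 2 points.
2. Reading off the gridlines: among the integer gridlines, it crosses the y-axis at y ∈ {-1, 1}.
3. Solving for integer coefficients yields p as stated.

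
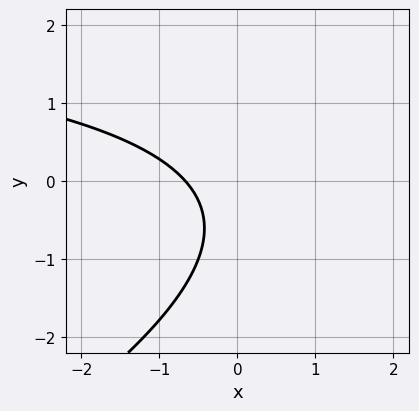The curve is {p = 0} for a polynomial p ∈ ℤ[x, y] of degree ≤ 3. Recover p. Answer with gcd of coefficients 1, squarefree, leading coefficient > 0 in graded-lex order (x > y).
Degree: a generic line meets the curve in up to 2 points, so deg p = 2.
From the visible intercepts: no y-intercept at any integer in the box.
Matching integer coefficients to the picture gives p.

x*y - 2*y^2 - 3*x - 2*y - 2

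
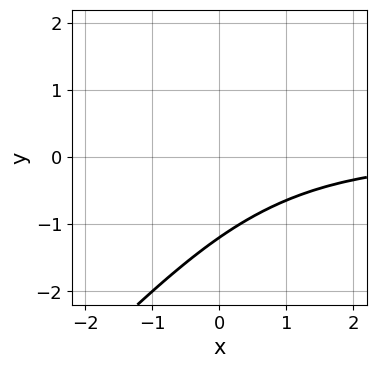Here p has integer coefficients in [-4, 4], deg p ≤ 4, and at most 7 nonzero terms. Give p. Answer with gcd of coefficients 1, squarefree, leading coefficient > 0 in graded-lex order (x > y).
x^2*y - 3*x*y^2 + 2*y^3 + y^2 + 2

1. The degree is 3 — the shape is more complex than any degree-2 curve.
2. Reading off the gridlines: it misses every integer gridline on the x-axis.
3. These observations pin down the coefficients.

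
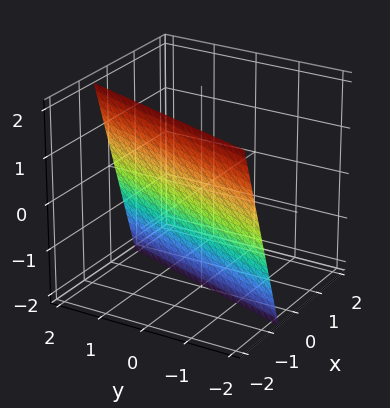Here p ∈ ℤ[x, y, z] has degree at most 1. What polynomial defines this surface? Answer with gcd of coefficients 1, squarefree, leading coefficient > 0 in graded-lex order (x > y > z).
3*x - y + z + 2

Degree: every cross-section is a straight line — this is a plane, so deg p = 1.
Checking where it meets the axes: it crosses the y-axis at the gridline y = 2; it crosses the z-axis at the gridline z = -2.
Putting this together gives p.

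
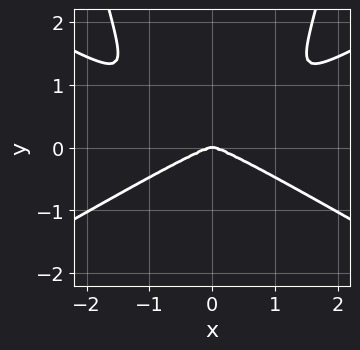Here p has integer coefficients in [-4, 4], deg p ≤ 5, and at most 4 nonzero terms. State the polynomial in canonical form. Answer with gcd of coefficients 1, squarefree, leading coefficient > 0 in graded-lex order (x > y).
x^4 - 3*x^2*y^2 + 3*y^3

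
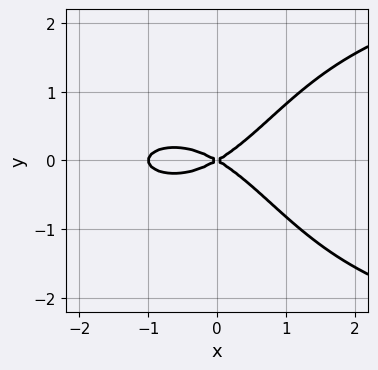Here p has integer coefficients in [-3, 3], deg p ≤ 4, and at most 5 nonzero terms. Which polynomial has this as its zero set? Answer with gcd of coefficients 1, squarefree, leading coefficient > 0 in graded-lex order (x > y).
1. The degree is 4 — the shape is more complex than any degree-3 curve.
2. Symmetries: the y ↦ −y reflection is a symmetry, so y appears only in even powers.
3. Checking where it meets the axes: it meets the y-axis at y = 0 (among the integer gridlines); the x-axis gridline crossings are at x ∈ {-1, 0}.
4. Putting this together gives p.

x^2*y^2 - x^3 - x*y^2 - x^2 + 3*y^2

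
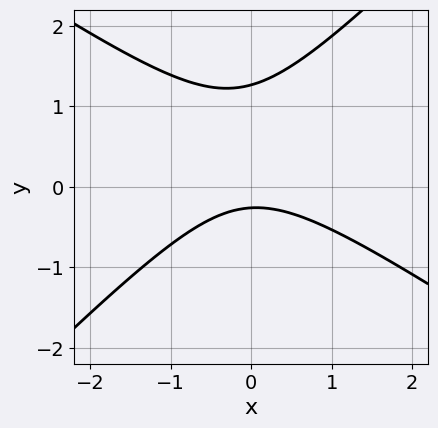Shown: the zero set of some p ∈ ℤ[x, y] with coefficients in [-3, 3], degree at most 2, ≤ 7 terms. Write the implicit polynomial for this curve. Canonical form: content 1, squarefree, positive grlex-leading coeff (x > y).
1. deg p = 2.
2. Against the integer gridlines: the curve avoids every integer x-axis point in the box.
3. Together with the visible shape, these determine p as stated.

2*x^2 + x*y - 3*y^2 + 3*y + 1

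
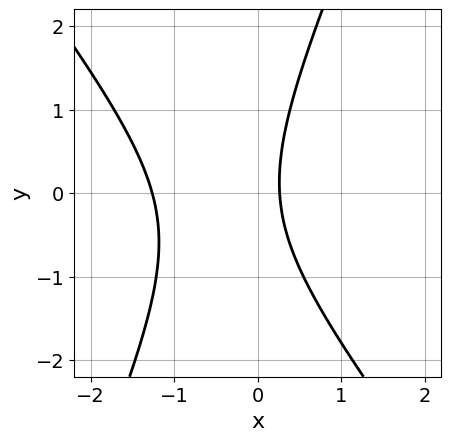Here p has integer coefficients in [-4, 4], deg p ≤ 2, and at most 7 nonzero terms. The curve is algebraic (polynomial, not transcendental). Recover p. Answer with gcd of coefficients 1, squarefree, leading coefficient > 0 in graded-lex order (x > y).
3*x^2 + x*y - y^2 + 3*x - 1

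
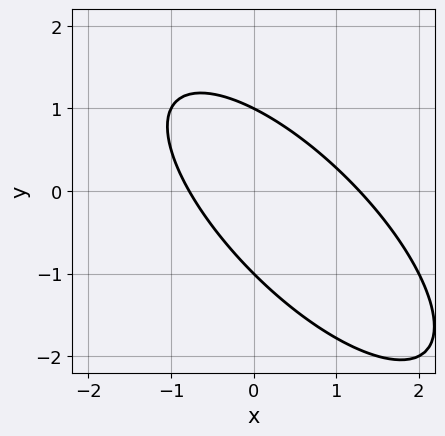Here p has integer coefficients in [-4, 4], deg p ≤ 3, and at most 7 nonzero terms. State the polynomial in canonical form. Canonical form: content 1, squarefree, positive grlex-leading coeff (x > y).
1. The degree is 2 — a generic line meets the curve in up to 2 points.
2. Against the integer gridlines: among the integer gridlines, it crosses the y-axis at y ∈ {-1, 1}.
3. The integer polynomial consistent with all of this is the stated p.

2*x^2 + 3*x*y + 2*y^2 - x - 2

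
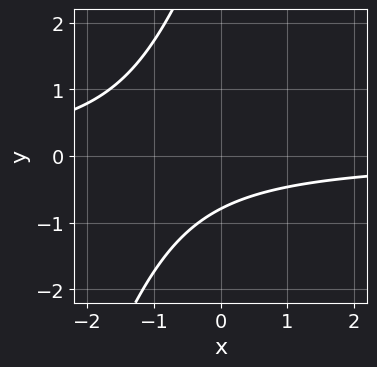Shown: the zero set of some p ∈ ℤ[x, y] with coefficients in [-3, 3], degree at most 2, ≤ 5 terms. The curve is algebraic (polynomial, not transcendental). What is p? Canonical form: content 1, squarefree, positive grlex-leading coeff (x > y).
Degree: the shape is more complex than any degree-1 curve, so deg p = 2.
From the axis intercepts and sections: it misses every integer gridline on the x-axis.
Together with the visible shape, these determine p as stated.

3*x*y - y^2 + 3*y + 3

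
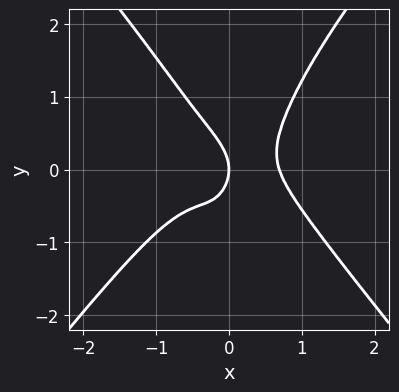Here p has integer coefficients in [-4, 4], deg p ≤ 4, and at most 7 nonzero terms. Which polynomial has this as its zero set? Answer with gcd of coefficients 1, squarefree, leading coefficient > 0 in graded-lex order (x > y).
The degree is 4 — a generic line meets the curve in up to 4 points.
Observable constraints: it meets the y-axis at y = 0 (among the integer gridlines); it crosses the x-axis at the gridline x = 0.
Fitting integer coefficients to these (and the overall shape) gives p.

3*x^4 - 2*x^2*y^2 + 2*x^2*y - y^2 - x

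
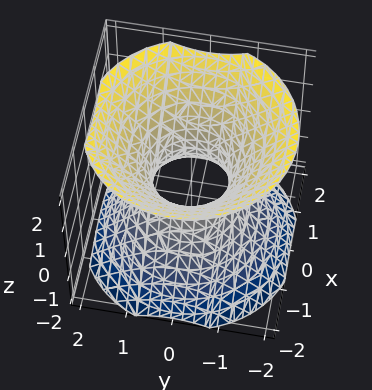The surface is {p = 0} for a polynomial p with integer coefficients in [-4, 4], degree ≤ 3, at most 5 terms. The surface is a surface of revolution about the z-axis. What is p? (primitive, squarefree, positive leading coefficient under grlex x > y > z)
3*x^2 + 3*y^2 - 3*z^2 - 2

First, the degree is 2 — a generic line meets the surface in up to 2 points.
Next, symmetries: rotational symmetry about the z-axis ⇒ p depends on x, y only through x² + y².
Next, against the integer gridlines: it misses every integer gridline on the z-axis; a circular section at z = -1 has radius between 1 and 2.
Finally, putting this together gives p.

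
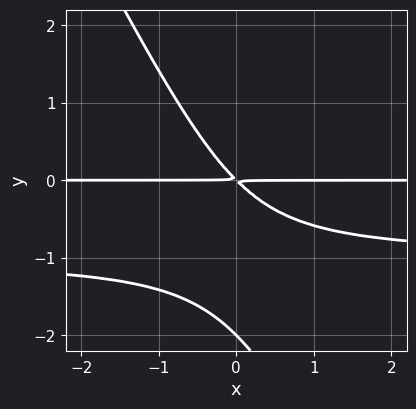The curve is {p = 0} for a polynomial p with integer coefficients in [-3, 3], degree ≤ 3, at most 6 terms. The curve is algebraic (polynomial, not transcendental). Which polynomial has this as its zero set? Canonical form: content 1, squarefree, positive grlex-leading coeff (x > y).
2*x*y^2 + y^3 + 2*x*y + 2*y^2

(a) deg p = 3.
(b) From the visible intercepts: every point of the x-axis in the box is on the curve; it crosses the y-axis at the gridline y = -2.
(c) The integer polynomial consistent with all of this is the stated p.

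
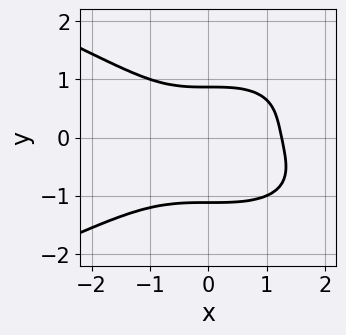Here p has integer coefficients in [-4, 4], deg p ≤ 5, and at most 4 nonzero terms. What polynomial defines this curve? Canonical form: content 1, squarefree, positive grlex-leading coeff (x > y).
2*y^4 + x^3 + y - 2

1. deg p = 4.
2. Matching integer coefficients to the picture gives p.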